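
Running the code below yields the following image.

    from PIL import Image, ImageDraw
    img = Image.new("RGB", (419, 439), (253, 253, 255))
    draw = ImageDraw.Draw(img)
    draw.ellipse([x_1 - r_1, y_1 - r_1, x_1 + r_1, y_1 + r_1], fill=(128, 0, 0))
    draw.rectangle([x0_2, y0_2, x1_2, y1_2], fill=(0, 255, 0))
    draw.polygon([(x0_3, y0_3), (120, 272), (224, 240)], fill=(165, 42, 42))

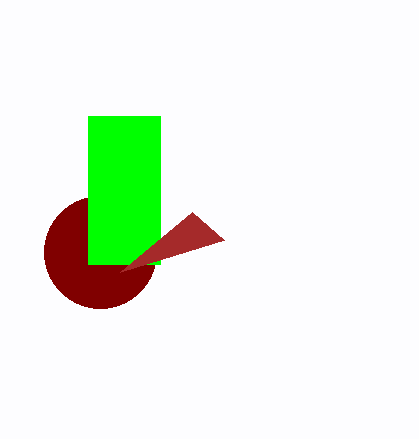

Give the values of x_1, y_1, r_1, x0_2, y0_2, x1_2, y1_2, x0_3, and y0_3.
x_1 = 100
y_1 = 252
r_1 = 56
x0_2 = 88
y0_2 = 116
x1_2 = 160
y1_2 = 264
x0_3 = 192
y0_3 = 212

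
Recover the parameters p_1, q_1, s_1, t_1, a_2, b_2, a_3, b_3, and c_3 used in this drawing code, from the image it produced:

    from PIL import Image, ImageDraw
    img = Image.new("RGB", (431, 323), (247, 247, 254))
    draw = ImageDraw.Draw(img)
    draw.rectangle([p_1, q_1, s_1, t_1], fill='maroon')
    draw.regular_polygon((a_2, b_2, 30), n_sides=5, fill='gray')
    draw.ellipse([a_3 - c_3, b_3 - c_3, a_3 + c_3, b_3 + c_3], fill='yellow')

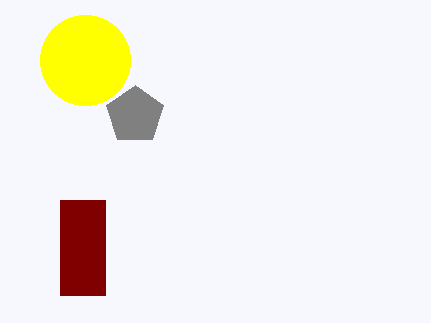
p_1 = 60
q_1 = 200
s_1 = 105
t_1 = 295
a_2 = 135
b_2 = 115
a_3 = 85
b_3 = 60
c_3 = 45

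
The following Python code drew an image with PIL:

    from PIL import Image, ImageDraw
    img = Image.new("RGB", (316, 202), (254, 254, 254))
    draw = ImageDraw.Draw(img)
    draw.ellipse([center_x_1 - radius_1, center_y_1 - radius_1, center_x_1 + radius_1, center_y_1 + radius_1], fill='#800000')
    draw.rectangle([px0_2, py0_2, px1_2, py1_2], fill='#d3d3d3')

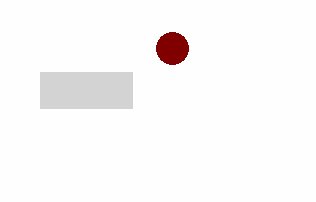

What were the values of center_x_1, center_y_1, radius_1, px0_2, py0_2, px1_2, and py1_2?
center_x_1 = 172, center_y_1 = 48, radius_1 = 16, px0_2 = 40, py0_2 = 72, px1_2 = 132, py1_2 = 108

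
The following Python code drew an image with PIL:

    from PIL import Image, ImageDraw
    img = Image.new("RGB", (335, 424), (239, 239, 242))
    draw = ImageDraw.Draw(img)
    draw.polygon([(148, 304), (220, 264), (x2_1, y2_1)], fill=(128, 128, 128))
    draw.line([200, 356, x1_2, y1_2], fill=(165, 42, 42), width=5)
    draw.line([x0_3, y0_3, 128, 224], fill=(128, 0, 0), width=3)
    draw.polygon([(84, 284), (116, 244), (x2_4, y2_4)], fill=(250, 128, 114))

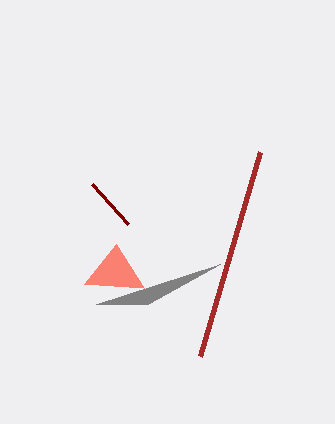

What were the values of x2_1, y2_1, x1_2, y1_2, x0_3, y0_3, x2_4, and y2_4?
x2_1 = 96, y2_1 = 304, x1_2 = 260, y1_2 = 152, x0_3 = 92, y0_3 = 184, x2_4 = 144, y2_4 = 288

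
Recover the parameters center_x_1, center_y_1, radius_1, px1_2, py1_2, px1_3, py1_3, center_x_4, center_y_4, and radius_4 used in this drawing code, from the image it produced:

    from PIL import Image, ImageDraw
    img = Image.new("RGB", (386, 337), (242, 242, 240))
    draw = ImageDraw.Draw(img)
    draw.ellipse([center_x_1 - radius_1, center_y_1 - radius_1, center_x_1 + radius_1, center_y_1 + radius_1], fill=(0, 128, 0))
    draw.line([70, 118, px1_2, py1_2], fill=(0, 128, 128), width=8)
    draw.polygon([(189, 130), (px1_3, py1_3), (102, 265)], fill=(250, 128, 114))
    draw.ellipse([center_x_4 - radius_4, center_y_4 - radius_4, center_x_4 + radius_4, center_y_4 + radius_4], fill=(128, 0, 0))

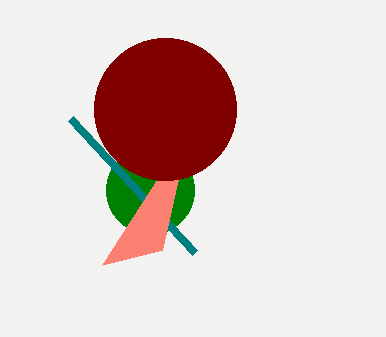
center_x_1 = 150
center_y_1 = 190
radius_1 = 44
px1_2 = 194
py1_2 = 252
px1_3 = 162
py1_3 = 250
center_x_4 = 165
center_y_4 = 109
radius_4 = 71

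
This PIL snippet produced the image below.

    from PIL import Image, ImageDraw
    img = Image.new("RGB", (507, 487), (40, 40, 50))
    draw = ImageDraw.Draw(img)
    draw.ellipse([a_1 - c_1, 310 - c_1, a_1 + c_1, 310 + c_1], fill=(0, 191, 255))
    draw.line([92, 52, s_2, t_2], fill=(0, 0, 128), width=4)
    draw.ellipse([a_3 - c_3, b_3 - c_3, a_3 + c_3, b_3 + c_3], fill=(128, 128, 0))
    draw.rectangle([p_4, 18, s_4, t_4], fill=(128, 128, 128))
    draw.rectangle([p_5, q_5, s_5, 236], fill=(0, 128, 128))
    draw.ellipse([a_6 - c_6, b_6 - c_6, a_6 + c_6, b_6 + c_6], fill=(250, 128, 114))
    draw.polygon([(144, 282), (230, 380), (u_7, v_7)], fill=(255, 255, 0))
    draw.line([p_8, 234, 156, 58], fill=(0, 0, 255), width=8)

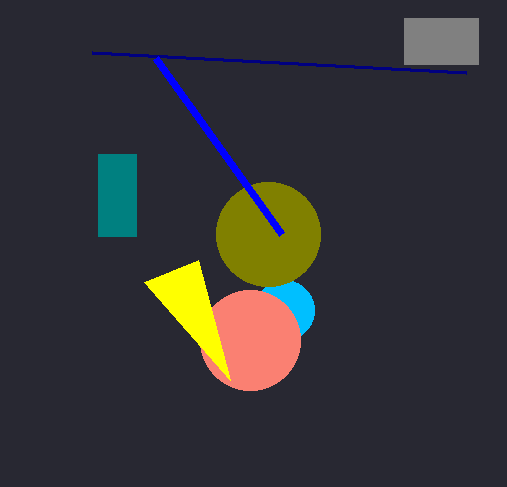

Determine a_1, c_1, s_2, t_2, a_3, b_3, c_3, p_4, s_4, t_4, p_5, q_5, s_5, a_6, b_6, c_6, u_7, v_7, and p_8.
a_1 = 284; c_1 = 30; s_2 = 466; t_2 = 72; a_3 = 268; b_3 = 234; c_3 = 52; p_4 = 404; s_4 = 478; t_4 = 64; p_5 = 98; q_5 = 154; s_5 = 136; a_6 = 250; b_6 = 340; c_6 = 50; u_7 = 198; v_7 = 260; p_8 = 282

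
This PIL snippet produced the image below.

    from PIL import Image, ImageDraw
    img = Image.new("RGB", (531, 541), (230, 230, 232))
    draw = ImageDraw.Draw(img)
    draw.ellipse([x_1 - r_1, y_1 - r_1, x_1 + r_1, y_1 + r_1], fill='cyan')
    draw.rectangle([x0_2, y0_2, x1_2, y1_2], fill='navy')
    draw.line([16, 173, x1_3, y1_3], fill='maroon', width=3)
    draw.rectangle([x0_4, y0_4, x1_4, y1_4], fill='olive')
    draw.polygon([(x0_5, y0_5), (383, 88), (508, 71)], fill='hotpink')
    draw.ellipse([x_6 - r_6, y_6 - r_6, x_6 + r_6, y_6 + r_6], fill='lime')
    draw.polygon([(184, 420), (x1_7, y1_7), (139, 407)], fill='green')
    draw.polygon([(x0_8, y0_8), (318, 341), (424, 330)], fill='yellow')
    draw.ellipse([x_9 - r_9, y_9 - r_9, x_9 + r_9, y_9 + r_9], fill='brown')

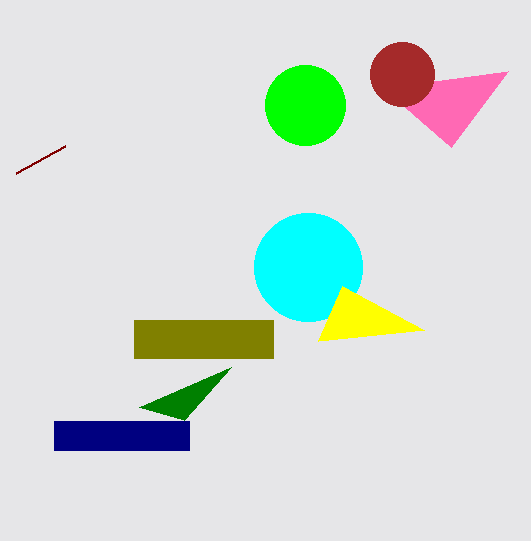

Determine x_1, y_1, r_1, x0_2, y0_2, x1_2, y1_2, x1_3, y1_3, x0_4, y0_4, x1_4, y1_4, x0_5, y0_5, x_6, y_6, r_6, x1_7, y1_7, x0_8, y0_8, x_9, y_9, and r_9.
x_1 = 308; y_1 = 267; r_1 = 54; x0_2 = 54; y0_2 = 421; x1_2 = 189; y1_2 = 450; x1_3 = 65; y1_3 = 146; x0_4 = 134; y0_4 = 320; x1_4 = 273; y1_4 = 358; x0_5 = 451; y0_5 = 147; x_6 = 305; y_6 = 105; r_6 = 40; x1_7 = 231; y1_7 = 367; x0_8 = 342; y0_8 = 286; x_9 = 402; y_9 = 74; r_9 = 32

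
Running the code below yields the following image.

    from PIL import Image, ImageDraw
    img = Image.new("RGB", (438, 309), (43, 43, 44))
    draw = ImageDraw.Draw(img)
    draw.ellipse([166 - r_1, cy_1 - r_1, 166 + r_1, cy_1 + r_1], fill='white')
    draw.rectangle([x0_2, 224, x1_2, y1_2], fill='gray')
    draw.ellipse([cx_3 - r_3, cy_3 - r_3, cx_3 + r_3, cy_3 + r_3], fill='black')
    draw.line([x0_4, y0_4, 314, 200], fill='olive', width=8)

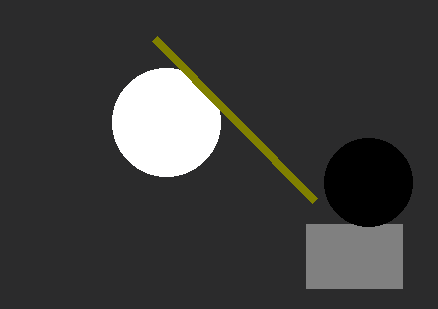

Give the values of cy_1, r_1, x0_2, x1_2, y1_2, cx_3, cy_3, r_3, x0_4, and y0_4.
cy_1 = 122; r_1 = 54; x0_2 = 306; x1_2 = 402; y1_2 = 288; cx_3 = 368; cy_3 = 182; r_3 = 44; x0_4 = 154; y0_4 = 38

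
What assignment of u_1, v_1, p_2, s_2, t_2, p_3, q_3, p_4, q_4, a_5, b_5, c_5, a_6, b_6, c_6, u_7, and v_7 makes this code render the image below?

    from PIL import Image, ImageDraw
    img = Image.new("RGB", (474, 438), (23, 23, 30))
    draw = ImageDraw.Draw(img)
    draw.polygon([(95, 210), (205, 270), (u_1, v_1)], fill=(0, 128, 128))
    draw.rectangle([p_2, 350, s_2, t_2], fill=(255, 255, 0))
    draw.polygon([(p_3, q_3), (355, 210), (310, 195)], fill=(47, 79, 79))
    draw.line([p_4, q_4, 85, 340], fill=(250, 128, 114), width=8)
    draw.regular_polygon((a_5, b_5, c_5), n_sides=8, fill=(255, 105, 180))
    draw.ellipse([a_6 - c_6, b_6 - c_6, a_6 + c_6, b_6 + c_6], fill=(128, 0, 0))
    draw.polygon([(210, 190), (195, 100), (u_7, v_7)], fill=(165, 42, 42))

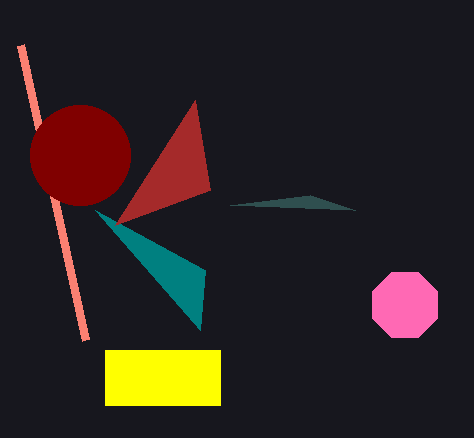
u_1 = 200
v_1 = 330
p_2 = 105
s_2 = 220
t_2 = 405
p_3 = 230
q_3 = 205
p_4 = 20
q_4 = 45
a_5 = 405
b_5 = 305
c_5 = 35
a_6 = 80
b_6 = 155
c_6 = 50
u_7 = 115
v_7 = 225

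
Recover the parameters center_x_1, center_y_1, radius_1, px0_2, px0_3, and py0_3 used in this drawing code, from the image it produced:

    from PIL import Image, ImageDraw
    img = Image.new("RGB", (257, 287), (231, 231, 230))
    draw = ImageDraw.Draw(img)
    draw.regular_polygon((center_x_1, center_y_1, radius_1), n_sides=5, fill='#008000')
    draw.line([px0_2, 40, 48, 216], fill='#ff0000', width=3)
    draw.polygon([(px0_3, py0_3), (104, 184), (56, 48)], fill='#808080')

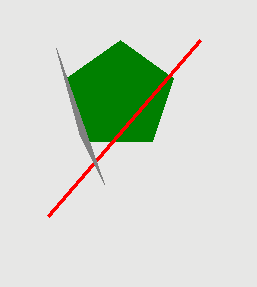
center_x_1 = 120; center_y_1 = 96; radius_1 = 56; px0_2 = 200; px0_3 = 80; py0_3 = 136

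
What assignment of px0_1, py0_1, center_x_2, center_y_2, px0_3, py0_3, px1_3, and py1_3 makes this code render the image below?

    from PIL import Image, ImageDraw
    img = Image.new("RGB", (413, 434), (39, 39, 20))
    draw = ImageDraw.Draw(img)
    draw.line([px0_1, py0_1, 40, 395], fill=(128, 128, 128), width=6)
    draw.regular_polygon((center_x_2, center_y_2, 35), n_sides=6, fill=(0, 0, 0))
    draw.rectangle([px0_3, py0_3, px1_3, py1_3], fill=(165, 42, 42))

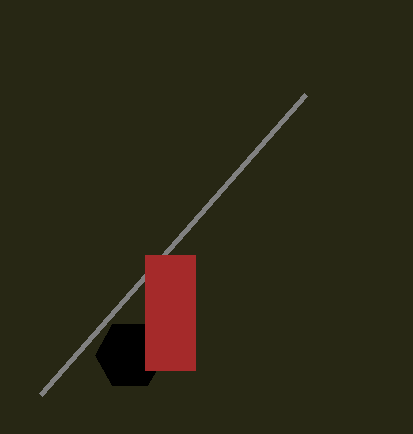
px0_1 = 305, py0_1 = 95, center_x_2 = 130, center_y_2 = 355, px0_3 = 145, py0_3 = 255, px1_3 = 195, py1_3 = 370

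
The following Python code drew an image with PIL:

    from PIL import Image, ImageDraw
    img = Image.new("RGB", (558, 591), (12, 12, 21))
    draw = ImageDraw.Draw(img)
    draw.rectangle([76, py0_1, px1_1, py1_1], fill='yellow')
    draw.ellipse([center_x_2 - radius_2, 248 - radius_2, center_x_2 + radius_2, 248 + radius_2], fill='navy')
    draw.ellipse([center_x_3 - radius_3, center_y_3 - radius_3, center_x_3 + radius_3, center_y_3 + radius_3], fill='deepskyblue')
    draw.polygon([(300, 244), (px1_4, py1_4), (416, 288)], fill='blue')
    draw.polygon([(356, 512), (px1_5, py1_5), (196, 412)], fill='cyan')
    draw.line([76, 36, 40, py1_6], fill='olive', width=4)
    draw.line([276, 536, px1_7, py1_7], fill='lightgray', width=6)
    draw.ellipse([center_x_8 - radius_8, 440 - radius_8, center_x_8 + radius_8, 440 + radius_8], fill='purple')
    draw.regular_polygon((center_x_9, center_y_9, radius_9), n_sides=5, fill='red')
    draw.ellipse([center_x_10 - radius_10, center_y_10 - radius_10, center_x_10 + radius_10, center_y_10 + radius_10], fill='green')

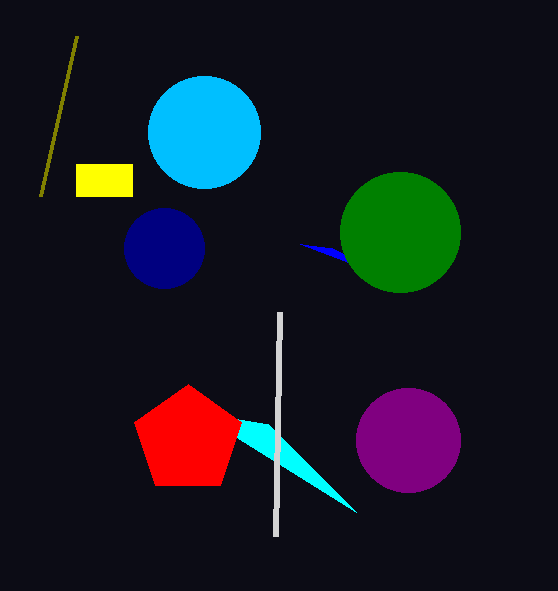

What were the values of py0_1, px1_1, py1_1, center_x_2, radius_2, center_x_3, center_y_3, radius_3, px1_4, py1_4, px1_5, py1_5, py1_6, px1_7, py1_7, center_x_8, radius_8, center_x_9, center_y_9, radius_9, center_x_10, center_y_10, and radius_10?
py0_1 = 164; px1_1 = 132; py1_1 = 196; center_x_2 = 164; radius_2 = 40; center_x_3 = 204; center_y_3 = 132; radius_3 = 56; px1_4 = 332; py1_4 = 248; px1_5 = 268; py1_5 = 424; py1_6 = 196; px1_7 = 280; py1_7 = 312; center_x_8 = 408; radius_8 = 52; center_x_9 = 188; center_y_9 = 440; radius_9 = 56; center_x_10 = 400; center_y_10 = 232; radius_10 = 60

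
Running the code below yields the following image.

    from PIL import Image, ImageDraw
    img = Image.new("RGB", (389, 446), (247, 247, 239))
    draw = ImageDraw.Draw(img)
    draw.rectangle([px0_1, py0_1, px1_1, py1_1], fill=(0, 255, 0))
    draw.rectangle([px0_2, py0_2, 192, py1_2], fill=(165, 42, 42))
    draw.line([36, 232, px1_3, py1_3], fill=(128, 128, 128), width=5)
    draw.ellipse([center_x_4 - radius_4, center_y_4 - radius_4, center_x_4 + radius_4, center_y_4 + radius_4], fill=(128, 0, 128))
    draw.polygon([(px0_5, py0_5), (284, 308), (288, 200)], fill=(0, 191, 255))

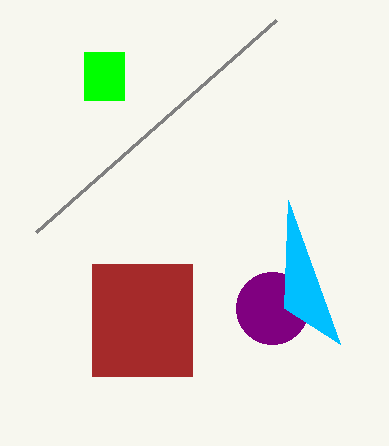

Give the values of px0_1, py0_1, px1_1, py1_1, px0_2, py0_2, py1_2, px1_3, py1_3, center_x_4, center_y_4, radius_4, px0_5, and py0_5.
px0_1 = 84, py0_1 = 52, px1_1 = 124, py1_1 = 100, px0_2 = 92, py0_2 = 264, py1_2 = 376, px1_3 = 276, py1_3 = 20, center_x_4 = 272, center_y_4 = 308, radius_4 = 36, px0_5 = 340, py0_5 = 344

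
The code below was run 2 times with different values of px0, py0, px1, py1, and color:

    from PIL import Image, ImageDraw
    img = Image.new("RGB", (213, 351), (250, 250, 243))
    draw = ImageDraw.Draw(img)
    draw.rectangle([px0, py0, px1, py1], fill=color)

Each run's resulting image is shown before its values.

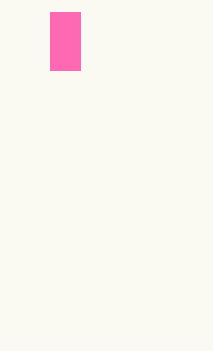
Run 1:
px0 = 50
py0 = 12
px1 = 80
py1 = 70
color = 'hotpink'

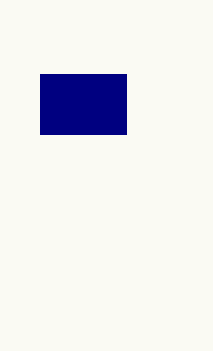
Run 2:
px0 = 40, py0 = 74, px1 = 126, py1 = 134, color = 'navy'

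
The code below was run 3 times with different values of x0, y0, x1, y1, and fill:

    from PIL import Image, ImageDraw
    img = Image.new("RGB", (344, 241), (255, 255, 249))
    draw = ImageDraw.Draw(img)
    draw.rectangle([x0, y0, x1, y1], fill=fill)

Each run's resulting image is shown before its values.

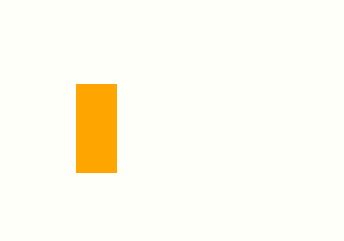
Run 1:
x0 = 76, y0 = 84, x1 = 116, y1 = 172, fill = 'orange'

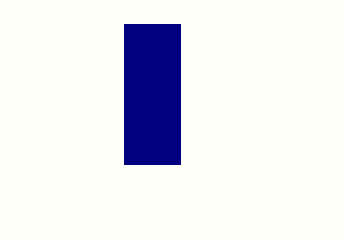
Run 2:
x0 = 124, y0 = 24, x1 = 180, y1 = 164, fill = 'navy'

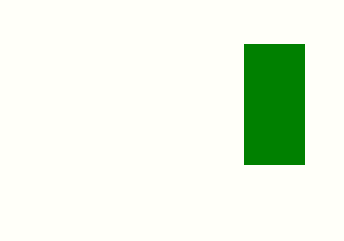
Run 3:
x0 = 244
y0 = 44
x1 = 304
y1 = 164
fill = 'green'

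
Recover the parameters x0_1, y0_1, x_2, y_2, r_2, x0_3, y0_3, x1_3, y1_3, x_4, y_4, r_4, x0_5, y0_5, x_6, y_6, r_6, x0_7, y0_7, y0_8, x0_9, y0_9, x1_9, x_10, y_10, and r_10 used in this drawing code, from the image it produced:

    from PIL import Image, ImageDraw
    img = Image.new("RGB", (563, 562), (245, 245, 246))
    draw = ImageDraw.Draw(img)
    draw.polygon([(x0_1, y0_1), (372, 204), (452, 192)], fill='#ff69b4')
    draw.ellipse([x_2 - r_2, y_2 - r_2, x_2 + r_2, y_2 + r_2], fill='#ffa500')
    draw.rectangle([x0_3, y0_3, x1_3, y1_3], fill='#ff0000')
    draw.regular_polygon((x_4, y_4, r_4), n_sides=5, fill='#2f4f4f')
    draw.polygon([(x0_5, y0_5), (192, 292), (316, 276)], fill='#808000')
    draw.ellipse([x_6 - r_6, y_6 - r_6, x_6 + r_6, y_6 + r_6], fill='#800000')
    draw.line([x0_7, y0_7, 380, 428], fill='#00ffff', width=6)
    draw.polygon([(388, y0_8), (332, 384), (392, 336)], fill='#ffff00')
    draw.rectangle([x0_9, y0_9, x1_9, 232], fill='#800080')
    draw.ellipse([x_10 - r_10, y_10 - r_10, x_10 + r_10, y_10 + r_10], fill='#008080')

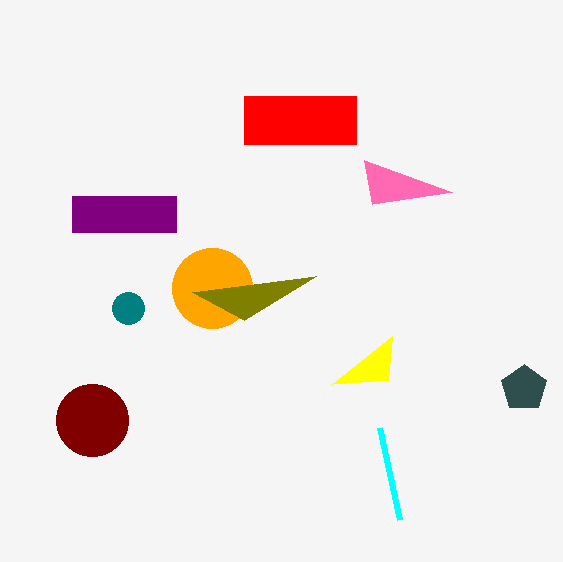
x0_1 = 364, y0_1 = 160, x_2 = 212, y_2 = 288, r_2 = 40, x0_3 = 244, y0_3 = 96, x1_3 = 356, y1_3 = 144, x_4 = 524, y_4 = 388, r_4 = 24, x0_5 = 244, y0_5 = 320, x_6 = 92, y_6 = 420, r_6 = 36, x0_7 = 400, y0_7 = 520, y0_8 = 380, x0_9 = 72, y0_9 = 196, x1_9 = 176, x_10 = 128, y_10 = 308, r_10 = 16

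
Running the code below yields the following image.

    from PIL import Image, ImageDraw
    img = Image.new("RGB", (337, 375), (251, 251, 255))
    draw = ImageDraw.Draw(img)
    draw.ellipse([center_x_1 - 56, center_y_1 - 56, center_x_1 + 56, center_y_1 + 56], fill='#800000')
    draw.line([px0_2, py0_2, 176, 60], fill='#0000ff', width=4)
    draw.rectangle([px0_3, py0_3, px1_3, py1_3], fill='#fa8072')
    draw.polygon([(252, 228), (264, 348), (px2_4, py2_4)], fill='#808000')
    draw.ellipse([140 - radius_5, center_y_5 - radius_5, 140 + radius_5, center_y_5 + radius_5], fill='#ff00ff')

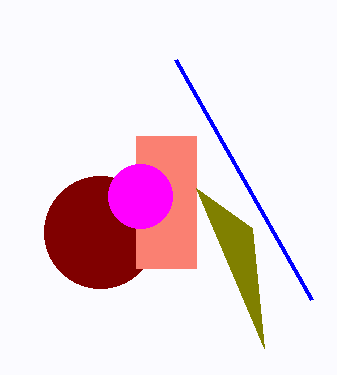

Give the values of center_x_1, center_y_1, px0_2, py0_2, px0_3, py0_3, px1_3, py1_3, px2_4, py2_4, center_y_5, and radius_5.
center_x_1 = 100; center_y_1 = 232; px0_2 = 312; py0_2 = 300; px0_3 = 136; py0_3 = 136; px1_3 = 196; py1_3 = 268; px2_4 = 196; py2_4 = 188; center_y_5 = 196; radius_5 = 32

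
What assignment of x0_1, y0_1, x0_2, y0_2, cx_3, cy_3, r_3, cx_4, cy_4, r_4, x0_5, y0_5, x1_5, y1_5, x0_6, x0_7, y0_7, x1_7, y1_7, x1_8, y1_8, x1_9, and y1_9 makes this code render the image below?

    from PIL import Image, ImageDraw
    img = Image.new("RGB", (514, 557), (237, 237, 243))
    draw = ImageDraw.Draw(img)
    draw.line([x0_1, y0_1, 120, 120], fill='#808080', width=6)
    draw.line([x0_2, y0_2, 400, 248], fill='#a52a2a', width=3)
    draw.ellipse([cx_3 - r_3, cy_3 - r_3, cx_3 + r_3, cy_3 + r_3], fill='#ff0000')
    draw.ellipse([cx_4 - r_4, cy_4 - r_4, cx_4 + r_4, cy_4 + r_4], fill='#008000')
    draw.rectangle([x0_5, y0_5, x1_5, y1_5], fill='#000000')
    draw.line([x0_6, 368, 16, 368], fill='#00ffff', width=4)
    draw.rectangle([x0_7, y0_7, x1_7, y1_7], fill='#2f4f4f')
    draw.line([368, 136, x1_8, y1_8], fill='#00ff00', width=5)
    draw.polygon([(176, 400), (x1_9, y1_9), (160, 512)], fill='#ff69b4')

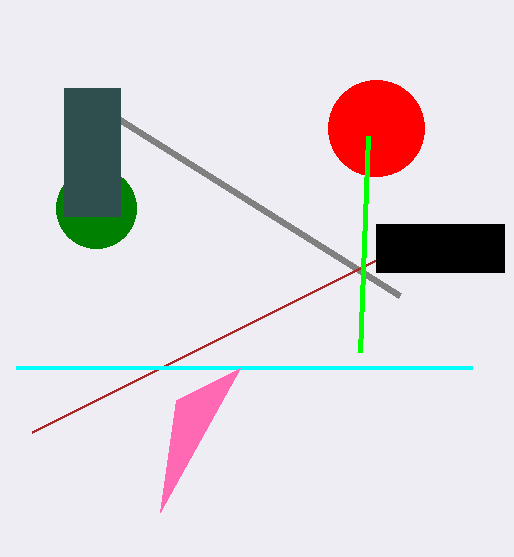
x0_1 = 400
y0_1 = 296
x0_2 = 32
y0_2 = 432
cx_3 = 376
cy_3 = 128
r_3 = 48
cx_4 = 96
cy_4 = 208
r_4 = 40
x0_5 = 376
y0_5 = 224
x1_5 = 504
y1_5 = 272
x0_6 = 472
x0_7 = 64
y0_7 = 88
x1_7 = 120
y1_7 = 216
x1_8 = 360
y1_8 = 352
x1_9 = 240
y1_9 = 368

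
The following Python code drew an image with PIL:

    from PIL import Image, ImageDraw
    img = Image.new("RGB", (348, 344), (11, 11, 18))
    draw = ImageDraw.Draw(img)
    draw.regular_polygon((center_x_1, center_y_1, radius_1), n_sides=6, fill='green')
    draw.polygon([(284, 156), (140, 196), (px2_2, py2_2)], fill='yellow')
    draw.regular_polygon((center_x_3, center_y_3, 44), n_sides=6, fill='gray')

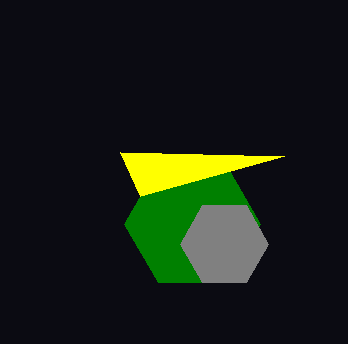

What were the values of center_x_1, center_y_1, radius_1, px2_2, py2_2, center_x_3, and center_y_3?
center_x_1 = 192
center_y_1 = 224
radius_1 = 68
px2_2 = 120
py2_2 = 152
center_x_3 = 224
center_y_3 = 244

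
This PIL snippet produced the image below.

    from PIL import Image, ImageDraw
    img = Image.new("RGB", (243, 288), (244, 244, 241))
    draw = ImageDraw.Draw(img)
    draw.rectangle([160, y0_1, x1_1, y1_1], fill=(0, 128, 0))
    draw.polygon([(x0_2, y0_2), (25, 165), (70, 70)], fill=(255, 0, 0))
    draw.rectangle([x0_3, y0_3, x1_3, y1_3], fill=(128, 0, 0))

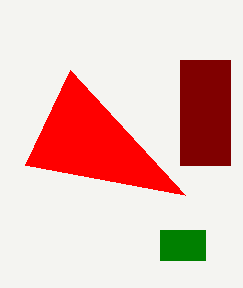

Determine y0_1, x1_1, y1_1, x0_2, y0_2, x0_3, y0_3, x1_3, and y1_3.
y0_1 = 230
x1_1 = 205
y1_1 = 260
x0_2 = 185
y0_2 = 195
x0_3 = 180
y0_3 = 60
x1_3 = 230
y1_3 = 165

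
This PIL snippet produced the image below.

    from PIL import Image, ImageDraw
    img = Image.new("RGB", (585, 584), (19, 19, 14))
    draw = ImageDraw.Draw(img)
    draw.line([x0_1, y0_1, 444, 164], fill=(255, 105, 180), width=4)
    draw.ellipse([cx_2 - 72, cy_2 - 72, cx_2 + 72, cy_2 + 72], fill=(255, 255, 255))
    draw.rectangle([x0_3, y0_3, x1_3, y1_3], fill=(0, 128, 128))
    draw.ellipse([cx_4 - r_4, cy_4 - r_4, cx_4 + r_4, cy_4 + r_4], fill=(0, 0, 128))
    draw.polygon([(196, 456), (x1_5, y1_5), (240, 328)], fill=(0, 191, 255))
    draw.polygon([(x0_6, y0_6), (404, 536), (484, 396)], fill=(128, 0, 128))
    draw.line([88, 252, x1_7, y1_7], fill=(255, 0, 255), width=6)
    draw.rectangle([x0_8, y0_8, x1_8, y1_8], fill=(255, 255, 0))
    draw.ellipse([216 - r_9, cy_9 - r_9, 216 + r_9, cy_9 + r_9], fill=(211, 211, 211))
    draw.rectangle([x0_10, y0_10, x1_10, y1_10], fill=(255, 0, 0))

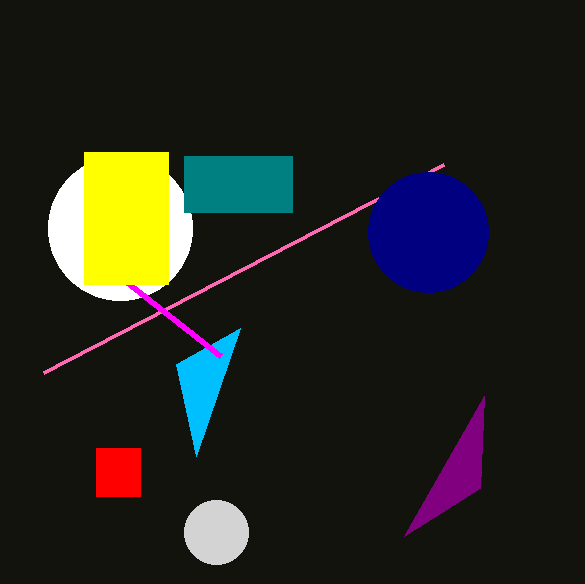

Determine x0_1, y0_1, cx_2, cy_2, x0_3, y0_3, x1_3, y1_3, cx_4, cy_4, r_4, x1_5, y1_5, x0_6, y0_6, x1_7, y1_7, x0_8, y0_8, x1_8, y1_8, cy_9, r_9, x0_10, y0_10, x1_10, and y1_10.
x0_1 = 44, y0_1 = 372, cx_2 = 120, cy_2 = 228, x0_3 = 184, y0_3 = 156, x1_3 = 292, y1_3 = 212, cx_4 = 428, cy_4 = 232, r_4 = 60, x1_5 = 176, y1_5 = 364, x0_6 = 480, y0_6 = 488, x1_7 = 220, y1_7 = 356, x0_8 = 84, y0_8 = 152, x1_8 = 168, y1_8 = 284, cy_9 = 532, r_9 = 32, x0_10 = 96, y0_10 = 448, x1_10 = 140, y1_10 = 496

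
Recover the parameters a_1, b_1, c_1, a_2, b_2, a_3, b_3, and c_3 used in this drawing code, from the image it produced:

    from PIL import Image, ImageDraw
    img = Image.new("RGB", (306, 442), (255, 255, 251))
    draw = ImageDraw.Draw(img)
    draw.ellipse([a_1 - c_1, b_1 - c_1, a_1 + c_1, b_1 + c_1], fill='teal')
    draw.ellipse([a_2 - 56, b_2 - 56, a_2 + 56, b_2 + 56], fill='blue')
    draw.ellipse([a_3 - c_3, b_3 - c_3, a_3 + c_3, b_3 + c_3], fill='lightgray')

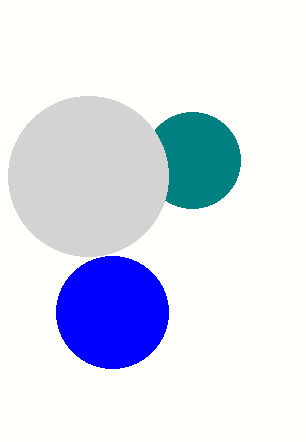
a_1 = 192
b_1 = 160
c_1 = 48
a_2 = 112
b_2 = 312
a_3 = 88
b_3 = 176
c_3 = 80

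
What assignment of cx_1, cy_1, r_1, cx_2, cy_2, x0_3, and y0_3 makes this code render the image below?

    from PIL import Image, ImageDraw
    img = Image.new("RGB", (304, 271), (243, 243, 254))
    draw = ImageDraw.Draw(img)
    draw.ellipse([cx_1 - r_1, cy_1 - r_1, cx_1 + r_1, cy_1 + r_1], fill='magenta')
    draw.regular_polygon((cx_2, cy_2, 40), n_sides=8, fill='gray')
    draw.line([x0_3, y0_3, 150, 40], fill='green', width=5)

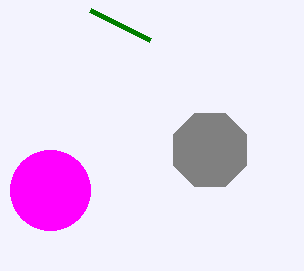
cx_1 = 50; cy_1 = 190; r_1 = 40; cx_2 = 210; cy_2 = 150; x0_3 = 90; y0_3 = 10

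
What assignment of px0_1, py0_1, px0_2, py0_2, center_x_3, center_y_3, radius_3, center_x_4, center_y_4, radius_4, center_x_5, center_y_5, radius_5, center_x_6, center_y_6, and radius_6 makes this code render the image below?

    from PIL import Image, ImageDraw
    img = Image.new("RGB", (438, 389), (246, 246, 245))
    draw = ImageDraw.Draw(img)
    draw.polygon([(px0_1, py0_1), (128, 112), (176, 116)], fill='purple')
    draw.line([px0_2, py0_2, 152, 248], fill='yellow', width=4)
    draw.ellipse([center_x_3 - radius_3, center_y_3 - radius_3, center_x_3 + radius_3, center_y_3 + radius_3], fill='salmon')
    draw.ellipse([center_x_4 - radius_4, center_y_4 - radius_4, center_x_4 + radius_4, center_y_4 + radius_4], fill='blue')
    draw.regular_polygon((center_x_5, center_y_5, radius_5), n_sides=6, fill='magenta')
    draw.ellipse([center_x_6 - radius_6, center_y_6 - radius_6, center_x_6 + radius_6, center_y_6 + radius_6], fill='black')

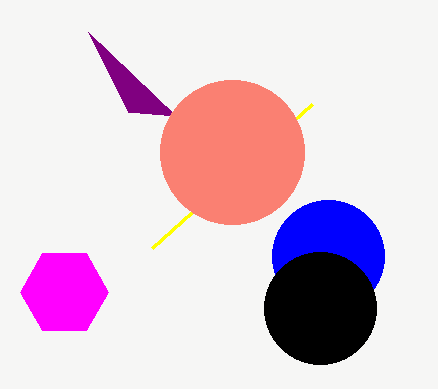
px0_1 = 88, py0_1 = 32, px0_2 = 312, py0_2 = 104, center_x_3 = 232, center_y_3 = 152, radius_3 = 72, center_x_4 = 328, center_y_4 = 256, radius_4 = 56, center_x_5 = 64, center_y_5 = 292, radius_5 = 44, center_x_6 = 320, center_y_6 = 308, radius_6 = 56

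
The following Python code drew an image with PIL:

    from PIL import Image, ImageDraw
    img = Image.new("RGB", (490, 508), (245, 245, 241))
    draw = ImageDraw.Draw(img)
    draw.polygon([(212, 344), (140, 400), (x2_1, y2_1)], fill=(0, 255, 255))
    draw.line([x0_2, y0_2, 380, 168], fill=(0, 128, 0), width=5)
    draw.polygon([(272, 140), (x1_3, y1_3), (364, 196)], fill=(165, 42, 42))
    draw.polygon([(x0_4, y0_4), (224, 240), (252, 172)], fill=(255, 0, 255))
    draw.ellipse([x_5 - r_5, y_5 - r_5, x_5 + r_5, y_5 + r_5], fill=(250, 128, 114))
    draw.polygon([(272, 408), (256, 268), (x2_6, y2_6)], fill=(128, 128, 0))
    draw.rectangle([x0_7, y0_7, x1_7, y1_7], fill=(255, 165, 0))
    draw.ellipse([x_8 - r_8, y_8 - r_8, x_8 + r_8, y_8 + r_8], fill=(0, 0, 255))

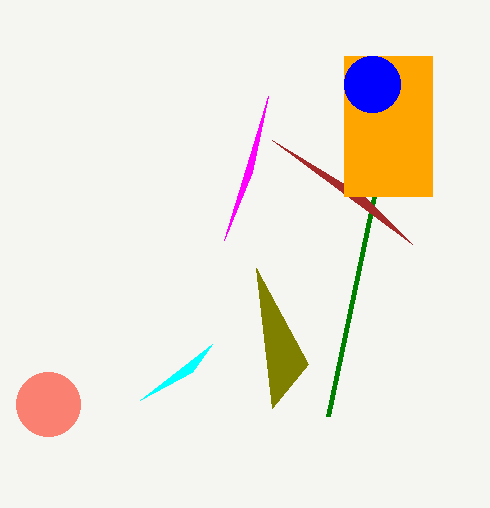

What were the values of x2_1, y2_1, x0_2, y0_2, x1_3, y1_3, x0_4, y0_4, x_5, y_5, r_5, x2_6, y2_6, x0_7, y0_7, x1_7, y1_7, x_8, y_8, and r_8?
x2_1 = 192
y2_1 = 372
x0_2 = 328
y0_2 = 416
x1_3 = 412
y1_3 = 244
x0_4 = 268
y0_4 = 96
x_5 = 48
y_5 = 404
r_5 = 32
x2_6 = 308
y2_6 = 364
x0_7 = 344
y0_7 = 56
x1_7 = 432
y1_7 = 196
x_8 = 372
y_8 = 84
r_8 = 28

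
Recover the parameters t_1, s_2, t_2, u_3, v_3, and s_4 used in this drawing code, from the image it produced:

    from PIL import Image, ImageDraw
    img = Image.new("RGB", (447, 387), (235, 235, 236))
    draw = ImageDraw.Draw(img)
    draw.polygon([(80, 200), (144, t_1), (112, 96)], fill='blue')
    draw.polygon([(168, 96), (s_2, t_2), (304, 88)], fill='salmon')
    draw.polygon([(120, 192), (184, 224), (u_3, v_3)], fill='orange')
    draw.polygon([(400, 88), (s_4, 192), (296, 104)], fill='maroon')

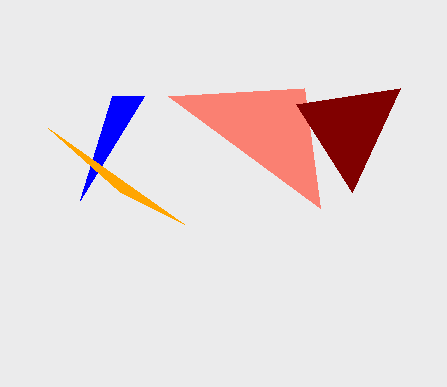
t_1 = 96, s_2 = 320, t_2 = 208, u_3 = 48, v_3 = 128, s_4 = 352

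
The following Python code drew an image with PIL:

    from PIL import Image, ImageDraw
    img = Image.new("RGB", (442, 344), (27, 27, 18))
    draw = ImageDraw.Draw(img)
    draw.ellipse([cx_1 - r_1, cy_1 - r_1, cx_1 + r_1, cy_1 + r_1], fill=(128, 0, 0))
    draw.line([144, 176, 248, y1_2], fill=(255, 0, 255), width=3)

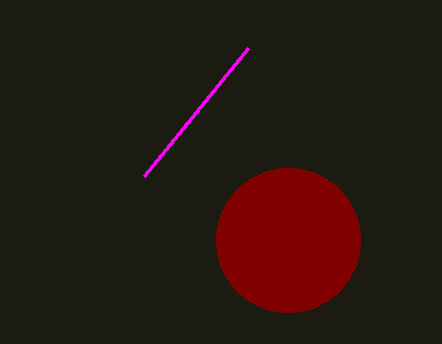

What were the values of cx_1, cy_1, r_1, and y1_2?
cx_1 = 288
cy_1 = 240
r_1 = 72
y1_2 = 48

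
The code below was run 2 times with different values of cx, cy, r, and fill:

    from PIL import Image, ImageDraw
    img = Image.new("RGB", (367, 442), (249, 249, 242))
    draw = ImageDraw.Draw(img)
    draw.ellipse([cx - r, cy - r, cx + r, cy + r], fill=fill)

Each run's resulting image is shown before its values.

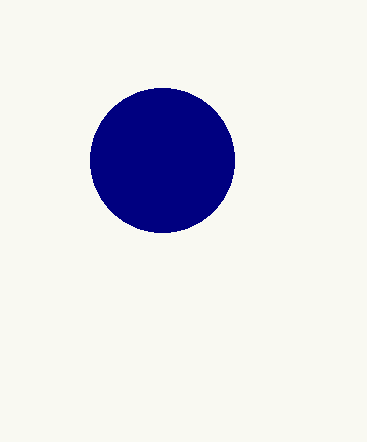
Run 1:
cx = 162
cy = 160
r = 72
fill = 'navy'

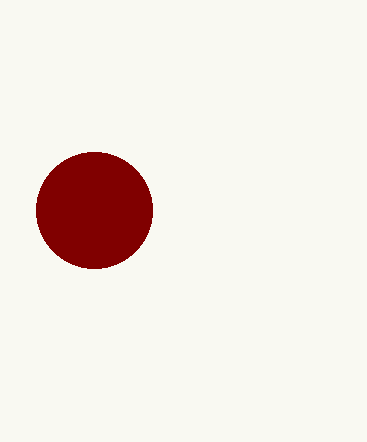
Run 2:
cx = 94; cy = 210; r = 58; fill = 'maroon'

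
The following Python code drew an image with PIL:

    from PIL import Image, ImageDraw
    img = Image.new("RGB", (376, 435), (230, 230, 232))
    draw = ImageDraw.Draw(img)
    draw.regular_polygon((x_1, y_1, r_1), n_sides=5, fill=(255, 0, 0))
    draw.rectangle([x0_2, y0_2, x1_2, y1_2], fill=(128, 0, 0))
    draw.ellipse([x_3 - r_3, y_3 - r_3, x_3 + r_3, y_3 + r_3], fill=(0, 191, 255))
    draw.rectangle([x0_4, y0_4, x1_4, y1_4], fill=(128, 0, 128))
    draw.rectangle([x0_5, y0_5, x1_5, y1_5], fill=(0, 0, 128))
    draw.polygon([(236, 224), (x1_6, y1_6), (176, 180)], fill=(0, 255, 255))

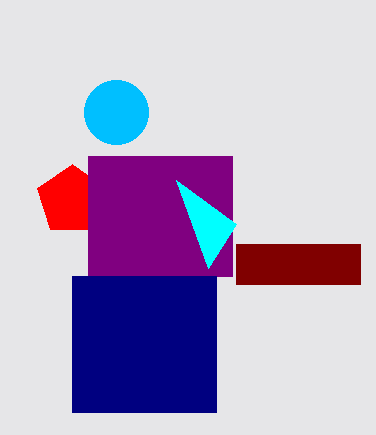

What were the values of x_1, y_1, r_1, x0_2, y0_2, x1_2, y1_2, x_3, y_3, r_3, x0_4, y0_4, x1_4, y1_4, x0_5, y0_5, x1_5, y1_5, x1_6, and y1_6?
x_1 = 72, y_1 = 200, r_1 = 36, x0_2 = 236, y0_2 = 244, x1_2 = 360, y1_2 = 284, x_3 = 116, y_3 = 112, r_3 = 32, x0_4 = 88, y0_4 = 156, x1_4 = 232, y1_4 = 276, x0_5 = 72, y0_5 = 276, x1_5 = 216, y1_5 = 412, x1_6 = 208, y1_6 = 268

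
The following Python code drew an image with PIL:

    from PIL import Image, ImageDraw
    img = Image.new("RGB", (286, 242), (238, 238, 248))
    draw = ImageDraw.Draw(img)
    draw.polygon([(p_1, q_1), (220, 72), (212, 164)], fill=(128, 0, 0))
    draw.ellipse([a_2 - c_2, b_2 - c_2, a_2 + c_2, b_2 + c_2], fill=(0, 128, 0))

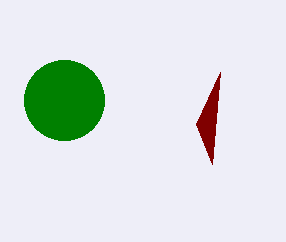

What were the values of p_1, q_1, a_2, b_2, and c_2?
p_1 = 196; q_1 = 124; a_2 = 64; b_2 = 100; c_2 = 40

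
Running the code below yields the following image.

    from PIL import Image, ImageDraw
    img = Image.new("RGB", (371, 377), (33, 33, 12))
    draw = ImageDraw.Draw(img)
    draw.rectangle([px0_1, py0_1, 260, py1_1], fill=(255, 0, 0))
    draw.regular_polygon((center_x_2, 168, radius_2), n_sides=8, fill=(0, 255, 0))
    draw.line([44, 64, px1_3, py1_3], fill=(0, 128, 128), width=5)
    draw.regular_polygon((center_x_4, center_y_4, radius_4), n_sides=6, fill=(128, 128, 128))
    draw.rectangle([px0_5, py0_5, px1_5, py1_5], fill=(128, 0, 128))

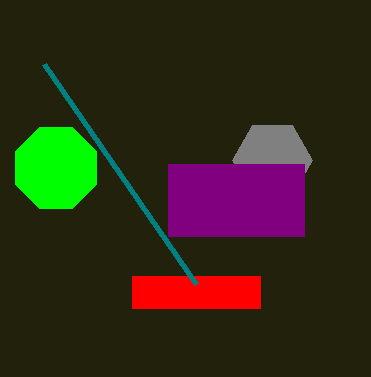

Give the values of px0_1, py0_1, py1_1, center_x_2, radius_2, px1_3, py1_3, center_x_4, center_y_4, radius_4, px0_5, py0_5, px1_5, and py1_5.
px0_1 = 132; py0_1 = 276; py1_1 = 308; center_x_2 = 56; radius_2 = 44; px1_3 = 196; py1_3 = 284; center_x_4 = 272; center_y_4 = 160; radius_4 = 40; px0_5 = 168; py0_5 = 164; px1_5 = 304; py1_5 = 236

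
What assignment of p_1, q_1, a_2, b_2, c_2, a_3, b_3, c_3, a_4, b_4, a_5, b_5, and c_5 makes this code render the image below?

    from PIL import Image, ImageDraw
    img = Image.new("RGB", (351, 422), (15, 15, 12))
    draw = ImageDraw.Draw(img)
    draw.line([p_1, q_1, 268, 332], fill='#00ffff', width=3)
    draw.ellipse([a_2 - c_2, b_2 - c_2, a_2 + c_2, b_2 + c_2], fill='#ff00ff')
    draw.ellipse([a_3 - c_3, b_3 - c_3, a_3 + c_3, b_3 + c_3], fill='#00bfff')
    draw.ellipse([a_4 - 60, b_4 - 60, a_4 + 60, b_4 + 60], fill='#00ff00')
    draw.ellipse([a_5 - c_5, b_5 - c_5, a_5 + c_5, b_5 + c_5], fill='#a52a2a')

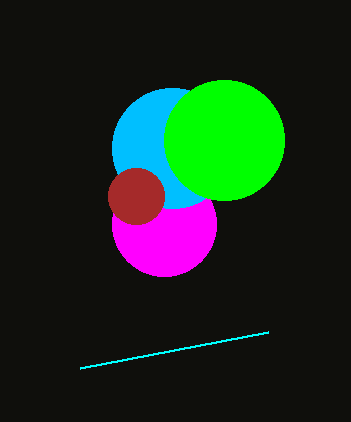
p_1 = 80
q_1 = 368
a_2 = 164
b_2 = 224
c_2 = 52
a_3 = 172
b_3 = 148
c_3 = 60
a_4 = 224
b_4 = 140
a_5 = 136
b_5 = 196
c_5 = 28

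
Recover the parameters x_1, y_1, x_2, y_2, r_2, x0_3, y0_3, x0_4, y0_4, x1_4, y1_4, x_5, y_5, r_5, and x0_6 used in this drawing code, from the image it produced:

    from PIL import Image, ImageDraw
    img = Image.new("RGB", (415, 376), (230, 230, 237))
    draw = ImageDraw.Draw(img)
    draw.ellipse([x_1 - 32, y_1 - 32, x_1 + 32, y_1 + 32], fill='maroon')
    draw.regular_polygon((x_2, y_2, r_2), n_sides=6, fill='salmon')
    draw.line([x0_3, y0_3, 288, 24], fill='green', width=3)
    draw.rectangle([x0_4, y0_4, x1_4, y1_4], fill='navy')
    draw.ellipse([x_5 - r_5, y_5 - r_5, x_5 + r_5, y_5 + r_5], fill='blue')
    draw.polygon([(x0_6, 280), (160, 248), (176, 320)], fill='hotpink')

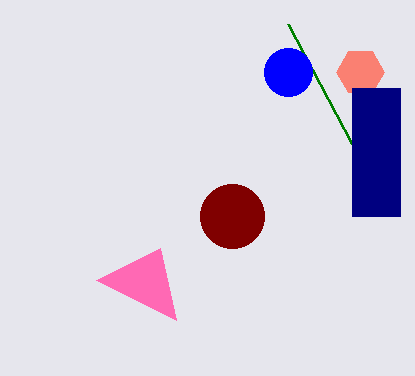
x_1 = 232, y_1 = 216, x_2 = 360, y_2 = 72, r_2 = 24, x0_3 = 352, y0_3 = 144, x0_4 = 352, y0_4 = 88, x1_4 = 400, y1_4 = 216, x_5 = 288, y_5 = 72, r_5 = 24, x0_6 = 96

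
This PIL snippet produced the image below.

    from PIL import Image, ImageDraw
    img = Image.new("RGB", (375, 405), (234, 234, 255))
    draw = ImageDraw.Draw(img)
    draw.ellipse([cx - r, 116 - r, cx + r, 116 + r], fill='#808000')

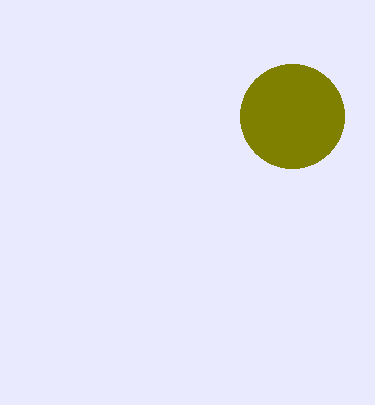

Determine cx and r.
cx = 292, r = 52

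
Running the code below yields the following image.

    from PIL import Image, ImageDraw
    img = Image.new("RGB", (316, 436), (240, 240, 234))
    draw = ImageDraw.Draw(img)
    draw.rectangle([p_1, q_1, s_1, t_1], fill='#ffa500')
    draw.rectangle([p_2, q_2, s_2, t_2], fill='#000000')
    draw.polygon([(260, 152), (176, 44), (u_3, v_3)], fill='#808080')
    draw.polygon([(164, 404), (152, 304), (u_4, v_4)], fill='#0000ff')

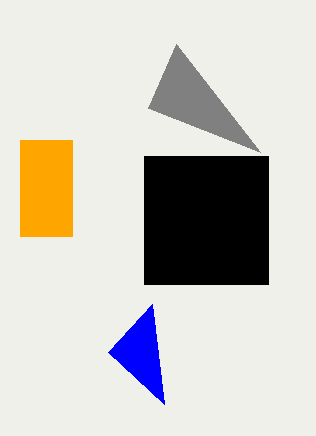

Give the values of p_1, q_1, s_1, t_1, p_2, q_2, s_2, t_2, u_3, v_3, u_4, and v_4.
p_1 = 20
q_1 = 140
s_1 = 72
t_1 = 236
p_2 = 144
q_2 = 156
s_2 = 268
t_2 = 284
u_3 = 148
v_3 = 108
u_4 = 108
v_4 = 352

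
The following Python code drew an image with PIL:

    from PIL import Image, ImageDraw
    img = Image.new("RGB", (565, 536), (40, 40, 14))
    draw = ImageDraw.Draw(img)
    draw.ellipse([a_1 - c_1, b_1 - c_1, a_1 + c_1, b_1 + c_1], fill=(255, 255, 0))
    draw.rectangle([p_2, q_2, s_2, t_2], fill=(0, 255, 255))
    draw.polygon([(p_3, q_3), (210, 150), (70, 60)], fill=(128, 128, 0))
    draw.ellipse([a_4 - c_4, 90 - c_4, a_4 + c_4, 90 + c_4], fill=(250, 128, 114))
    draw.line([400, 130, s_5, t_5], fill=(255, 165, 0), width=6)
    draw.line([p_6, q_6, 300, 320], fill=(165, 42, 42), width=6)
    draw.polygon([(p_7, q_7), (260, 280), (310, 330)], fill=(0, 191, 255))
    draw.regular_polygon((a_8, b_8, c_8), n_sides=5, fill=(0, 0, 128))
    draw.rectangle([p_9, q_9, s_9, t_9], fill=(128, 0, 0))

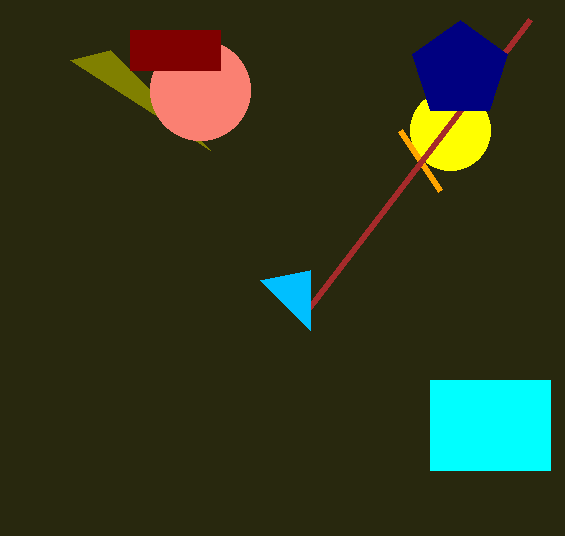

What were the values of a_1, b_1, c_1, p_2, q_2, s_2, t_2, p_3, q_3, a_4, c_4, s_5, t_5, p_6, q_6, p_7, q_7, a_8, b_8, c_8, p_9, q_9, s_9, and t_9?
a_1 = 450, b_1 = 130, c_1 = 40, p_2 = 430, q_2 = 380, s_2 = 550, t_2 = 470, p_3 = 110, q_3 = 50, a_4 = 200, c_4 = 50, s_5 = 440, t_5 = 190, p_6 = 530, q_6 = 20, p_7 = 310, q_7 = 270, a_8 = 460, b_8 = 70, c_8 = 50, p_9 = 130, q_9 = 30, s_9 = 220, t_9 = 70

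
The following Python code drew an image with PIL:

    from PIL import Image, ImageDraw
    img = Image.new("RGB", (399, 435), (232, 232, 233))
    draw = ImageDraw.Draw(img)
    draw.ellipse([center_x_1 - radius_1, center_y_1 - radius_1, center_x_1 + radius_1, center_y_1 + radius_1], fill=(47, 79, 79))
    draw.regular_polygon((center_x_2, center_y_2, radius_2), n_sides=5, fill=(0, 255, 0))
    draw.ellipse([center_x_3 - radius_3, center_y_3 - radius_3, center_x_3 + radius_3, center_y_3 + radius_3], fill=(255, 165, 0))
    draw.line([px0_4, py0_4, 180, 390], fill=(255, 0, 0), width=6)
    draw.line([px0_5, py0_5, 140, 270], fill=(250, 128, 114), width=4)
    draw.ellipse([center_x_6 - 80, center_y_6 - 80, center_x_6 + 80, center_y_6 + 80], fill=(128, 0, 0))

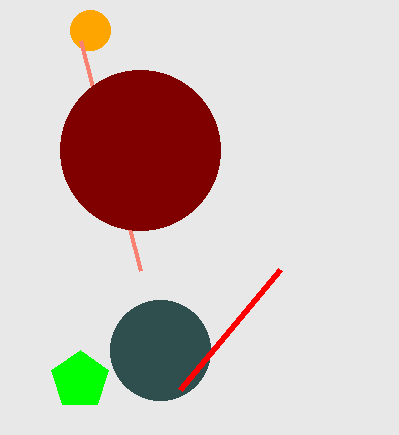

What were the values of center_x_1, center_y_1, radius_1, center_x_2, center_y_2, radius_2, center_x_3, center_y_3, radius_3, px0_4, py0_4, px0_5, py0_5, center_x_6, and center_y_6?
center_x_1 = 160
center_y_1 = 350
radius_1 = 50
center_x_2 = 80
center_y_2 = 380
radius_2 = 30
center_x_3 = 90
center_y_3 = 30
radius_3 = 20
px0_4 = 280
py0_4 = 270
px0_5 = 80
py0_5 = 40
center_x_6 = 140
center_y_6 = 150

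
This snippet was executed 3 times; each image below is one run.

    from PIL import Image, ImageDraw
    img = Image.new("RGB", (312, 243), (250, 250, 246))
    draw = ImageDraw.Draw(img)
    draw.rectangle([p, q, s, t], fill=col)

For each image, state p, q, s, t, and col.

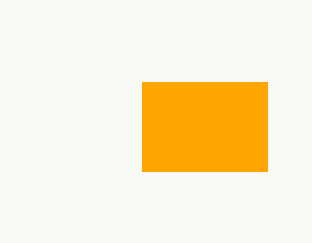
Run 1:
p = 142
q = 82
s = 267
t = 171
col = 'orange'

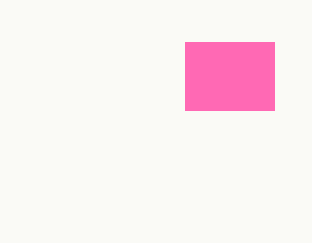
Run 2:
p = 185, q = 42, s = 274, t = 110, col = 'hotpink'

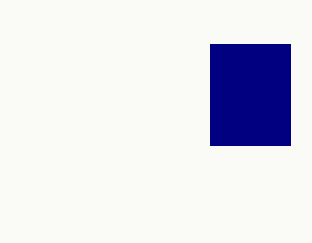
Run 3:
p = 210
q = 44
s = 290
t = 145
col = 'navy'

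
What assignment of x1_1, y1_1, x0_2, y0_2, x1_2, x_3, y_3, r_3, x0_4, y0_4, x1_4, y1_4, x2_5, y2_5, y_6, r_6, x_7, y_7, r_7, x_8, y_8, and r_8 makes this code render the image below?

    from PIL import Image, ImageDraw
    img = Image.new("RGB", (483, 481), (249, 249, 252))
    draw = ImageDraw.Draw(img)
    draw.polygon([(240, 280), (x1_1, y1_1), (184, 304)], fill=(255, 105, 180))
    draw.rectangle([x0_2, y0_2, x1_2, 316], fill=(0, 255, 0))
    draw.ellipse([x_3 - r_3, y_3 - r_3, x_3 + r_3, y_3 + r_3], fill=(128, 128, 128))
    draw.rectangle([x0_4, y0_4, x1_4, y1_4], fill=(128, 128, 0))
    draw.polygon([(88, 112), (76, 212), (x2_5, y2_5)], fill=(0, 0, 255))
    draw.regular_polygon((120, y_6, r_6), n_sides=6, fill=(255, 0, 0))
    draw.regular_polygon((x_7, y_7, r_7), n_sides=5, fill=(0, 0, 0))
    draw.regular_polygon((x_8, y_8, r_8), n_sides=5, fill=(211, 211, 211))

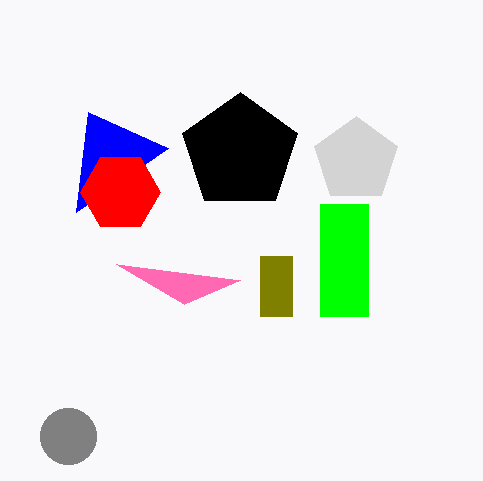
x1_1 = 116, y1_1 = 264, x0_2 = 320, y0_2 = 204, x1_2 = 368, x_3 = 68, y_3 = 436, r_3 = 28, x0_4 = 260, y0_4 = 256, x1_4 = 292, y1_4 = 316, x2_5 = 168, y2_5 = 148, y_6 = 192, r_6 = 40, x_7 = 240, y_7 = 152, r_7 = 60, x_8 = 356, y_8 = 160, r_8 = 44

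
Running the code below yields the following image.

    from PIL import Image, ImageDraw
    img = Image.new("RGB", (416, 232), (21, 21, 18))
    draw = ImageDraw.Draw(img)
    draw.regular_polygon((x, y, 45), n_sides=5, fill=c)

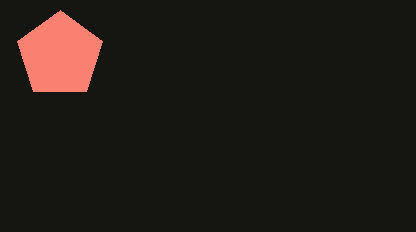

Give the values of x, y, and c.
x = 60; y = 55; c = 'salmon'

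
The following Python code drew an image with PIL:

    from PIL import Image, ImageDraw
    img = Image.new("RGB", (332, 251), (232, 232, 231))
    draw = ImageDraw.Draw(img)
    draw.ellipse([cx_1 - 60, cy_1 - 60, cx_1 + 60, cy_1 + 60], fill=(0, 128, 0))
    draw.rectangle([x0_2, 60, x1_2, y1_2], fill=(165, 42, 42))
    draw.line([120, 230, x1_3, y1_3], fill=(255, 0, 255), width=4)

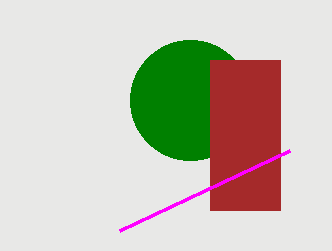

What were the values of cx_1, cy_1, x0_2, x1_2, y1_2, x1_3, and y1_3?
cx_1 = 190; cy_1 = 100; x0_2 = 210; x1_2 = 280; y1_2 = 210; x1_3 = 290; y1_3 = 150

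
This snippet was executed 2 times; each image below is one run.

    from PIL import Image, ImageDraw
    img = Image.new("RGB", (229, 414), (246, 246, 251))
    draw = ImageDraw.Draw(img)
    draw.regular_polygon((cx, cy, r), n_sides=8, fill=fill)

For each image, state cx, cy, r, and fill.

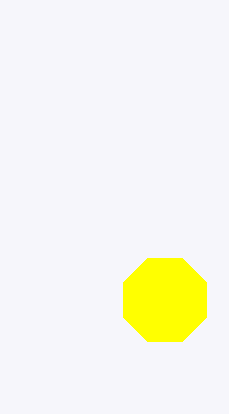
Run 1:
cx = 165, cy = 300, r = 45, fill = 'yellow'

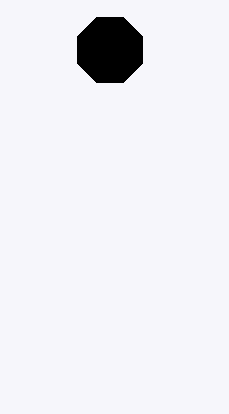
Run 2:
cx = 110
cy = 50
r = 35
fill = 'black'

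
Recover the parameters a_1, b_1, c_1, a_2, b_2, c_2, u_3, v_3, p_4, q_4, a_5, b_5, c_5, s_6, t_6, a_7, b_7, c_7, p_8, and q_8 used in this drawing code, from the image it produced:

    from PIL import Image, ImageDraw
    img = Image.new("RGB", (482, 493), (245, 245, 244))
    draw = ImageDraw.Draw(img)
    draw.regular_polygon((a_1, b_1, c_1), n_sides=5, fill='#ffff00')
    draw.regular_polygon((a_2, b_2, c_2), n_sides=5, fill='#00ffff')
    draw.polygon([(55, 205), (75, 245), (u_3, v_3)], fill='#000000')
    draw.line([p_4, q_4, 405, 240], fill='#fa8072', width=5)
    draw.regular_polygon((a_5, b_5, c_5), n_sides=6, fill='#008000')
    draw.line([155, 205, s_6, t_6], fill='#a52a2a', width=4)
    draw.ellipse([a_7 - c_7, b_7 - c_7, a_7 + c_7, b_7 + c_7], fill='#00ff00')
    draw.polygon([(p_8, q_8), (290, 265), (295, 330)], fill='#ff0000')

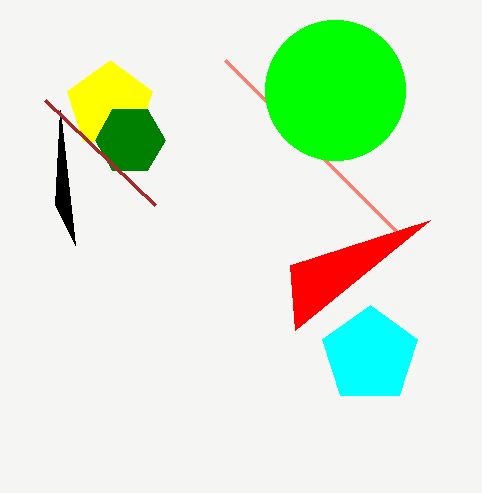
a_1 = 110; b_1 = 105; c_1 = 45; a_2 = 370; b_2 = 355; c_2 = 50; u_3 = 60; v_3 = 110; p_4 = 225; q_4 = 60; a_5 = 130; b_5 = 140; c_5 = 35; s_6 = 45; t_6 = 100; a_7 = 335; b_7 = 90; c_7 = 70; p_8 = 430; q_8 = 220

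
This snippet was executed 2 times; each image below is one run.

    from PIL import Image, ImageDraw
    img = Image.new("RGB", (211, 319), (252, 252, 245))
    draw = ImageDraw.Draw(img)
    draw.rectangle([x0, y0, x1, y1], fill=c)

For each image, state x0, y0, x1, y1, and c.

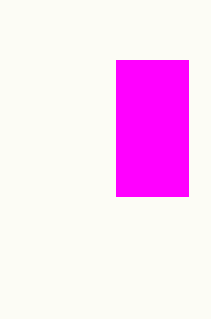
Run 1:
x0 = 116; y0 = 60; x1 = 188; y1 = 196; c = 'magenta'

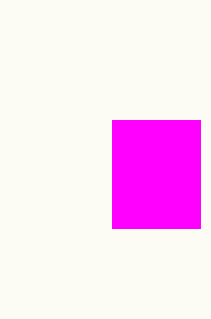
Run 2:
x0 = 112, y0 = 120, x1 = 200, y1 = 228, c = 'magenta'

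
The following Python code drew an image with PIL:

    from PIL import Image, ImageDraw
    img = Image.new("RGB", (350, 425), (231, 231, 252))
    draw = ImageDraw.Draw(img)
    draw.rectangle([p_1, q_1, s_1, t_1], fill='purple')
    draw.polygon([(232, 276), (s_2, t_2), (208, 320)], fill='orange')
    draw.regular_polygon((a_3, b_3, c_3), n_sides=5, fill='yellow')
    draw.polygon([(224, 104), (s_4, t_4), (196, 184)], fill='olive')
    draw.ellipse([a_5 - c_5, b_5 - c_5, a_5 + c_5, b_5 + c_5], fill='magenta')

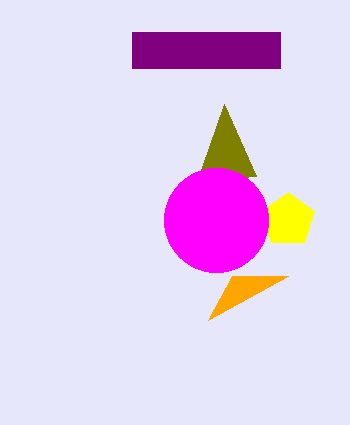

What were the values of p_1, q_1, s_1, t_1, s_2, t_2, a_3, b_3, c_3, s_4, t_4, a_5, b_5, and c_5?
p_1 = 132; q_1 = 32; s_1 = 280; t_1 = 68; s_2 = 288; t_2 = 276; a_3 = 288; b_3 = 220; c_3 = 28; s_4 = 256; t_4 = 176; a_5 = 216; b_5 = 220; c_5 = 52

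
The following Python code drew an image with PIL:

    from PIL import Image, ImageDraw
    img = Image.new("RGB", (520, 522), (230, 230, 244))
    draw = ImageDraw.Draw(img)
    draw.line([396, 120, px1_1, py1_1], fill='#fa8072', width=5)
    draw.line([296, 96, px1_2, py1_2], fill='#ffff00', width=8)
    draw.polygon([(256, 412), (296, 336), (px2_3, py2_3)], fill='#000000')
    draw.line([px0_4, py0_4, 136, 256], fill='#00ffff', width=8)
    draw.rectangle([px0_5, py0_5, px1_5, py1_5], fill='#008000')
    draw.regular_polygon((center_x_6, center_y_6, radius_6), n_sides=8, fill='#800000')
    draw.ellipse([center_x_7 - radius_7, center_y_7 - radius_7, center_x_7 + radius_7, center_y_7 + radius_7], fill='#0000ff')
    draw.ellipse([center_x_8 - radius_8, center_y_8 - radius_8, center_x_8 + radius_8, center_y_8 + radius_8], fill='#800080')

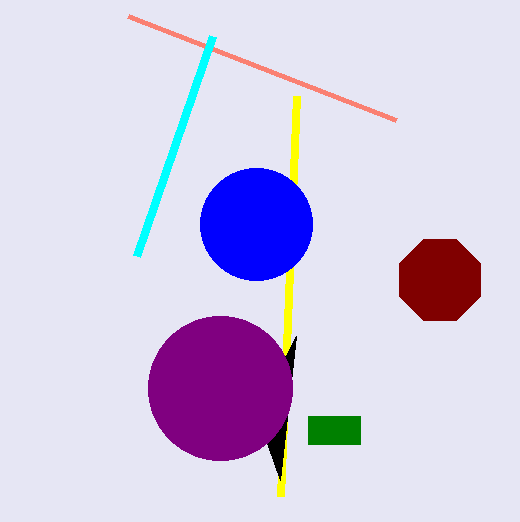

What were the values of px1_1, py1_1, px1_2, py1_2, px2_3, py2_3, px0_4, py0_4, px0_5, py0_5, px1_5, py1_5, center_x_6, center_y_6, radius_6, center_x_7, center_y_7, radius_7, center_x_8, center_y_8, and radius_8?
px1_1 = 128, py1_1 = 16, px1_2 = 280, py1_2 = 496, px2_3 = 280, py2_3 = 480, px0_4 = 212, py0_4 = 36, px0_5 = 308, py0_5 = 416, px1_5 = 360, py1_5 = 444, center_x_6 = 440, center_y_6 = 280, radius_6 = 44, center_x_7 = 256, center_y_7 = 224, radius_7 = 56, center_x_8 = 220, center_y_8 = 388, radius_8 = 72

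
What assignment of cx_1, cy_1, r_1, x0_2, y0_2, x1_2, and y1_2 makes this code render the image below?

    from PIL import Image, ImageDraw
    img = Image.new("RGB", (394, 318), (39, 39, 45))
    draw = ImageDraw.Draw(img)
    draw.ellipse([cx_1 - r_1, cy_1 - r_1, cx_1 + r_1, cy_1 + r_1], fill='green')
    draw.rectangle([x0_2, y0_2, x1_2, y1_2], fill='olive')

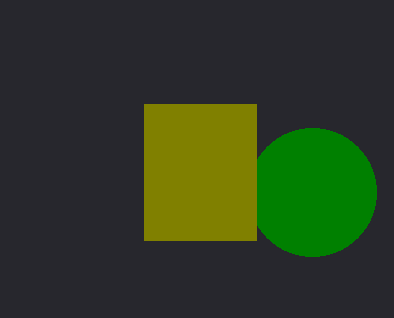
cx_1 = 312
cy_1 = 192
r_1 = 64
x0_2 = 144
y0_2 = 104
x1_2 = 256
y1_2 = 240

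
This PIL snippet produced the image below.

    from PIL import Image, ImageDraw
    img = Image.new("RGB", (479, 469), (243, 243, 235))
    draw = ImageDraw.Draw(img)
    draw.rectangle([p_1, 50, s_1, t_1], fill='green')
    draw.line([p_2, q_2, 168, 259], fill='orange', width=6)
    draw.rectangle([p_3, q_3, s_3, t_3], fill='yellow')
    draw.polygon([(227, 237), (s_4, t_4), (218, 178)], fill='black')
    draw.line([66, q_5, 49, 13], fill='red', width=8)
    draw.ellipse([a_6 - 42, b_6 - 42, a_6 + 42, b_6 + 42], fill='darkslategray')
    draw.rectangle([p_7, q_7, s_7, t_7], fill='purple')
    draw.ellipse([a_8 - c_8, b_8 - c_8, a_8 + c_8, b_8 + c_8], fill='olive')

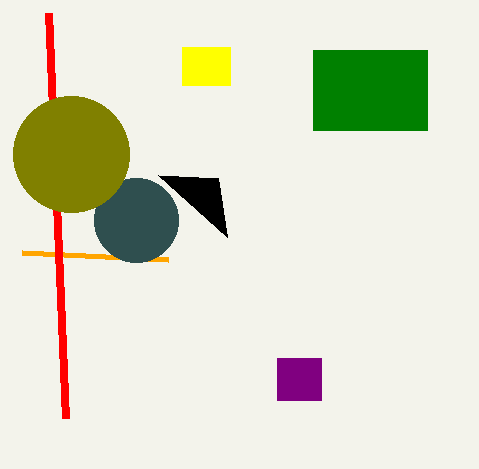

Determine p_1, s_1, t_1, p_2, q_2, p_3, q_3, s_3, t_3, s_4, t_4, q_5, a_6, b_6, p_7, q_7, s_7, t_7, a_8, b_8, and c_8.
p_1 = 313; s_1 = 427; t_1 = 130; p_2 = 22; q_2 = 252; p_3 = 182; q_3 = 47; s_3 = 230; t_3 = 85; s_4 = 158; t_4 = 175; q_5 = 418; a_6 = 136; b_6 = 220; p_7 = 277; q_7 = 358; s_7 = 321; t_7 = 400; a_8 = 71; b_8 = 154; c_8 = 58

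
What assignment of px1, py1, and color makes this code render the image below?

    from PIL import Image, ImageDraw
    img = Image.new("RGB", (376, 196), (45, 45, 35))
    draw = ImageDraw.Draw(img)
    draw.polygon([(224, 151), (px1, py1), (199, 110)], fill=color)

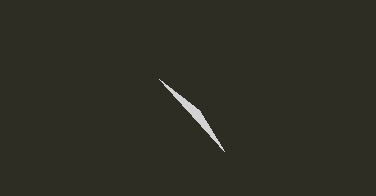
px1 = 159
py1 = 79
color = 'lightgray'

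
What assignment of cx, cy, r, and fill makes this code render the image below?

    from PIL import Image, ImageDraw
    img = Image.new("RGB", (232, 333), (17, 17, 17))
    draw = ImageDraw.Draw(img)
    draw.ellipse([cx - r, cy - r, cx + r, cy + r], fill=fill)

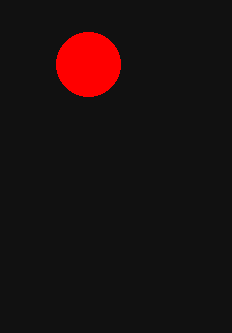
cx = 88, cy = 64, r = 32, fill = 'red'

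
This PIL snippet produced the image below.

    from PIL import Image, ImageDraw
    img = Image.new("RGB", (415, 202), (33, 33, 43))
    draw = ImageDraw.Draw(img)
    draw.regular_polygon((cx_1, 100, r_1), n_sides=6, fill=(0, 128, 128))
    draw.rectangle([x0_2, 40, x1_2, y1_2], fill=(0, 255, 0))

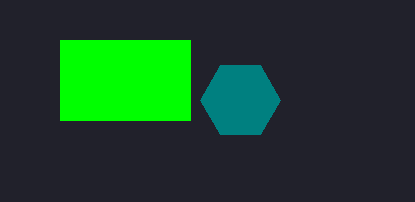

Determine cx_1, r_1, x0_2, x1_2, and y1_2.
cx_1 = 240; r_1 = 40; x0_2 = 60; x1_2 = 190; y1_2 = 120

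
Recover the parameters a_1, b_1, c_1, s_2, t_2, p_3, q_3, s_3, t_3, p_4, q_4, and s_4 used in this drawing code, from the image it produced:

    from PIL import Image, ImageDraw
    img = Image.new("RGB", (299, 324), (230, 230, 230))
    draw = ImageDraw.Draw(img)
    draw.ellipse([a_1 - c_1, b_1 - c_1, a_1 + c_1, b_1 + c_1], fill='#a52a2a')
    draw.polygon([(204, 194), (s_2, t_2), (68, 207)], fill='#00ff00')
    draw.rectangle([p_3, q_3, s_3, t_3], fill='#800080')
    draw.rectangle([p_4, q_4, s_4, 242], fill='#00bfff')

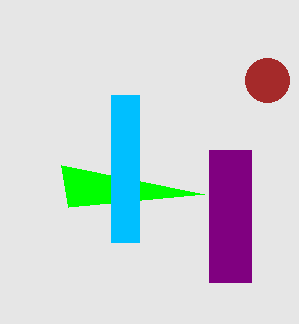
a_1 = 267, b_1 = 80, c_1 = 22, s_2 = 61, t_2 = 165, p_3 = 209, q_3 = 150, s_3 = 251, t_3 = 282, p_4 = 111, q_4 = 95, s_4 = 139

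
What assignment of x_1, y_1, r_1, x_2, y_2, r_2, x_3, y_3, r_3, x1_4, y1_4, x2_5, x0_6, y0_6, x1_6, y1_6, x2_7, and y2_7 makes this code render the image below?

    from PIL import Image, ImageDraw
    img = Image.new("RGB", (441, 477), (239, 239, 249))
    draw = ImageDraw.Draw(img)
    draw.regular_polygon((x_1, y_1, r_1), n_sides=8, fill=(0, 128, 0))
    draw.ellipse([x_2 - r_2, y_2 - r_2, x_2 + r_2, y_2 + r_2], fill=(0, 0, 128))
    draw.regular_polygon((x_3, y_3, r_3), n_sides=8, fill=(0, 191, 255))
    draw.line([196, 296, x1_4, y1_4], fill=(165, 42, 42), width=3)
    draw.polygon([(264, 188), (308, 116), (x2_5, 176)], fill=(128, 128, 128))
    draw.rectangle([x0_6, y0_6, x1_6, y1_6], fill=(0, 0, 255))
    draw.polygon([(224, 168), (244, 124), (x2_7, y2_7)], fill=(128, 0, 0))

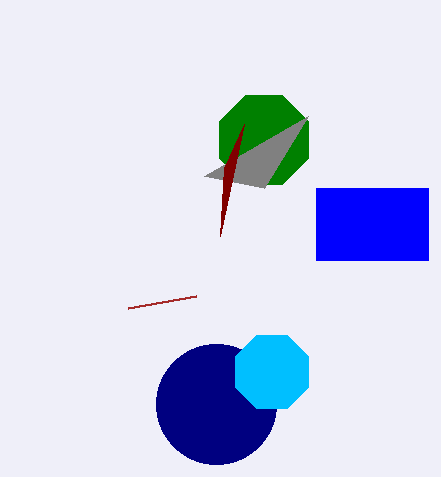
x_1 = 264; y_1 = 140; r_1 = 48; x_2 = 216; y_2 = 404; r_2 = 60; x_3 = 272; y_3 = 372; r_3 = 40; x1_4 = 128; y1_4 = 308; x2_5 = 204; x0_6 = 316; y0_6 = 188; x1_6 = 428; y1_6 = 260; x2_7 = 220; y2_7 = 236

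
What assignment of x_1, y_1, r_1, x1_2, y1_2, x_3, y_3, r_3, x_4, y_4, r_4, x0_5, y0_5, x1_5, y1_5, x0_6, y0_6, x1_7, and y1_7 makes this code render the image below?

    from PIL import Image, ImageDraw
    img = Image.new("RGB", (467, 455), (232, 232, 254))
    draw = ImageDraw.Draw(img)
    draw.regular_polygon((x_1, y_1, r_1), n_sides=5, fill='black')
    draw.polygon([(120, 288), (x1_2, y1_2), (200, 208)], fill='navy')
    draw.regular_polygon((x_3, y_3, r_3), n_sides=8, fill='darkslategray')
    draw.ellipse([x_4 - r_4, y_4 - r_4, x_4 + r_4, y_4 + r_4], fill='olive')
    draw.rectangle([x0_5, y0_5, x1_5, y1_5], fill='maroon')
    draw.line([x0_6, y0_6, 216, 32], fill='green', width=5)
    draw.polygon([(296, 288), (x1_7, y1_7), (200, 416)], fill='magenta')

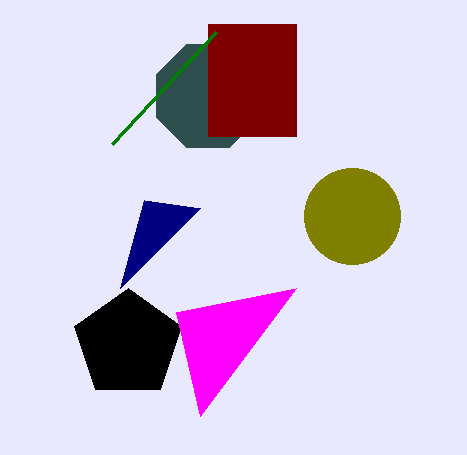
x_1 = 128; y_1 = 344; r_1 = 56; x1_2 = 144; y1_2 = 200; x_3 = 208; y_3 = 96; r_3 = 56; x_4 = 352; y_4 = 216; r_4 = 48; x0_5 = 208; y0_5 = 24; x1_5 = 296; y1_5 = 136; x0_6 = 112; y0_6 = 144; x1_7 = 176; y1_7 = 312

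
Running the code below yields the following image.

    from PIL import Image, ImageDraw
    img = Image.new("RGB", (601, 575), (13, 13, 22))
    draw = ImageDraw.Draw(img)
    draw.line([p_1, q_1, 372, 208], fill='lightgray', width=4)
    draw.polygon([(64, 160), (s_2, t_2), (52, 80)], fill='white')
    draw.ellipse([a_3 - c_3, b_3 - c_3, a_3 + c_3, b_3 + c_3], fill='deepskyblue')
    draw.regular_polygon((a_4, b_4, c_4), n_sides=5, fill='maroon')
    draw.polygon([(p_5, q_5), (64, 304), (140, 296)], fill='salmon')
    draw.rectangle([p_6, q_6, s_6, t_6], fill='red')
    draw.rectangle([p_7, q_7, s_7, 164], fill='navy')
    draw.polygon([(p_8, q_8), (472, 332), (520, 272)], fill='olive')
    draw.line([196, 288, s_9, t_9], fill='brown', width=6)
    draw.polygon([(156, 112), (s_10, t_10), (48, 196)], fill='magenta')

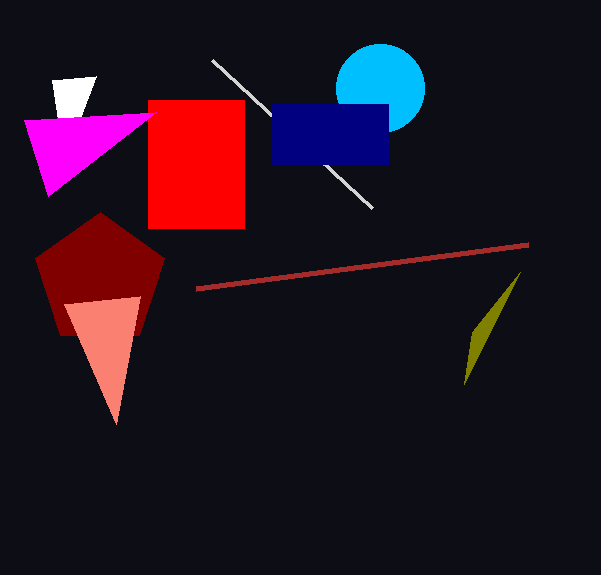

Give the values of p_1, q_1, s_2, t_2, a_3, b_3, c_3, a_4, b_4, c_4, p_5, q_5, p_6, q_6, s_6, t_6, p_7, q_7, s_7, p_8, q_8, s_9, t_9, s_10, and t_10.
p_1 = 212, q_1 = 60, s_2 = 96, t_2 = 76, a_3 = 380, b_3 = 88, c_3 = 44, a_4 = 100, b_4 = 280, c_4 = 68, p_5 = 116, q_5 = 424, p_6 = 148, q_6 = 100, s_6 = 244, t_6 = 228, p_7 = 272, q_7 = 104, s_7 = 388, p_8 = 464, q_8 = 384, s_9 = 528, t_9 = 244, s_10 = 24, t_10 = 120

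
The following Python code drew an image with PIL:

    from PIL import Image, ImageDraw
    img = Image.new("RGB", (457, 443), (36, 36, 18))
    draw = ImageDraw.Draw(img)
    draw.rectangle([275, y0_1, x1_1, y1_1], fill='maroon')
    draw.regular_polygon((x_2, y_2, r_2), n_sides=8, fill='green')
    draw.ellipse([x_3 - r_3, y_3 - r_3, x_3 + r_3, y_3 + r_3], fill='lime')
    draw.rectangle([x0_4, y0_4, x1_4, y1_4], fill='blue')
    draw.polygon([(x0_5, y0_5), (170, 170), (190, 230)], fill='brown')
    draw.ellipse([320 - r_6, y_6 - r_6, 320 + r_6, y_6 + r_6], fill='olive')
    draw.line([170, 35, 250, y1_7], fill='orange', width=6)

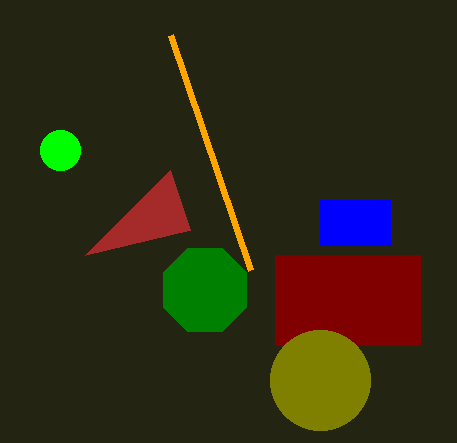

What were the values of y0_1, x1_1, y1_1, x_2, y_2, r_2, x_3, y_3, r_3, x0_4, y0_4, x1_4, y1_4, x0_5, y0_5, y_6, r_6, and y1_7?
y0_1 = 255
x1_1 = 420
y1_1 = 345
x_2 = 205
y_2 = 290
r_2 = 45
x_3 = 60
y_3 = 150
r_3 = 20
x0_4 = 320
y0_4 = 200
x1_4 = 390
y1_4 = 245
x0_5 = 85
y0_5 = 255
y_6 = 380
r_6 = 50
y1_7 = 270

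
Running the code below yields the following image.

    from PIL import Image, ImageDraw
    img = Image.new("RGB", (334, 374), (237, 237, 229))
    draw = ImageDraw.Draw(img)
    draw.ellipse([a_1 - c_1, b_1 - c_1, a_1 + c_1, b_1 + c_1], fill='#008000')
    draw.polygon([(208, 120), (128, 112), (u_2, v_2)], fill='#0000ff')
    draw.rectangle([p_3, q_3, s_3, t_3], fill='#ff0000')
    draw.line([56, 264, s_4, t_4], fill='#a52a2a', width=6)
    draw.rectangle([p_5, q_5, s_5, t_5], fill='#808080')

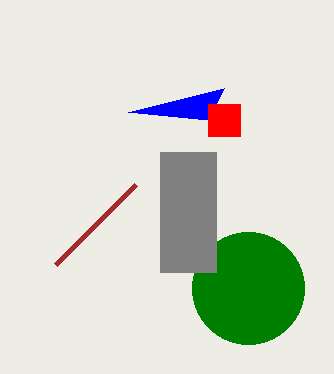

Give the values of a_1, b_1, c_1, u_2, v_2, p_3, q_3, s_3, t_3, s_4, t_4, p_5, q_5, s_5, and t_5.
a_1 = 248; b_1 = 288; c_1 = 56; u_2 = 224; v_2 = 88; p_3 = 208; q_3 = 104; s_3 = 240; t_3 = 136; s_4 = 136; t_4 = 184; p_5 = 160; q_5 = 152; s_5 = 216; t_5 = 272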